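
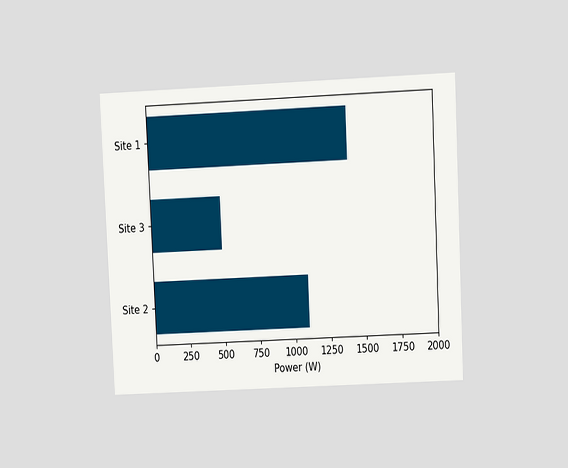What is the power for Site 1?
1400W

The chart is tilted about 3° counter-clockwise and viewed at a slight angle. Reading along the chart's x-axis, the Site 1 bar reaches 1400W.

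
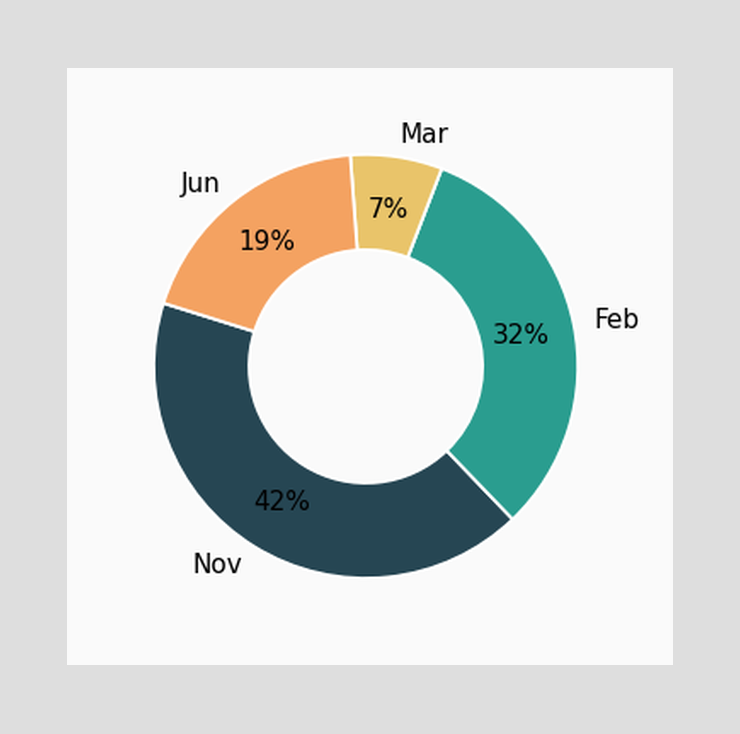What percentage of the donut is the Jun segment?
The Jun segment takes up 19% of the ring.

19%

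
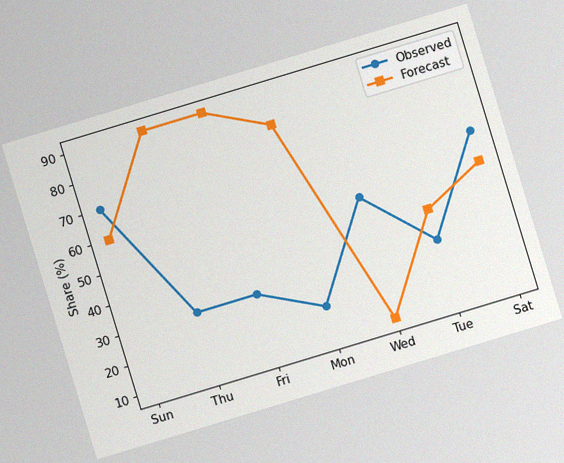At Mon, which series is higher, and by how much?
Forecast, by 60%

The chart is tilted about 17° counter-clockwise, with some photo noise. At Mon, Forecast sits above the other line by 60%.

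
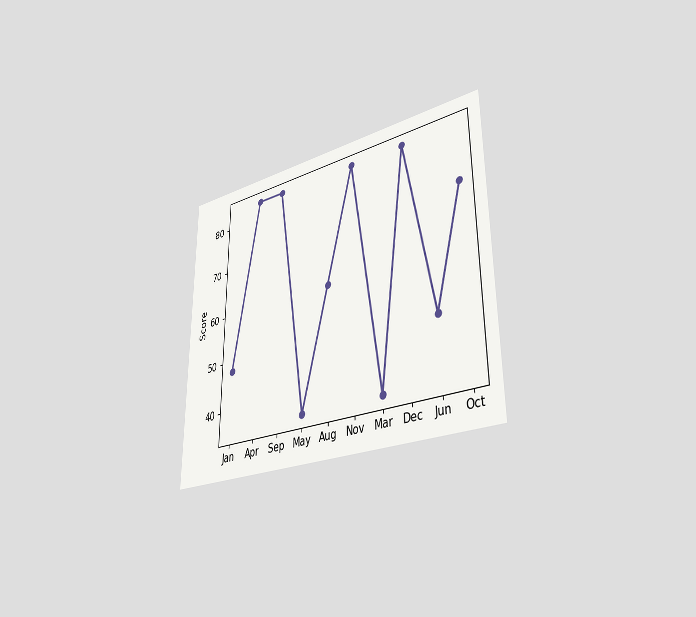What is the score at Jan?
48

The chart is viewed slightly from the right. At Jan, the line is at 48.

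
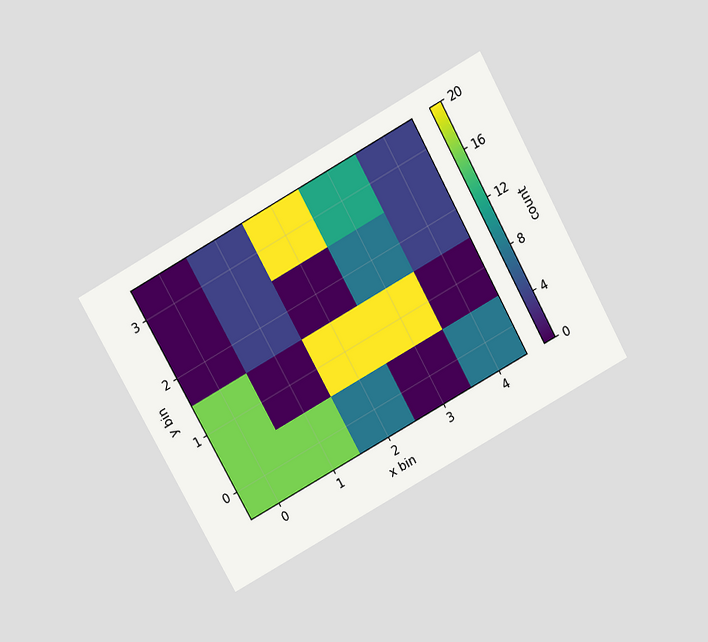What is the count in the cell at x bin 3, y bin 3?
The chart is tilted about 29° counter-clockwise and viewed slightly from above. Matching the cell (3, 3) against the colorbar gives 12.

12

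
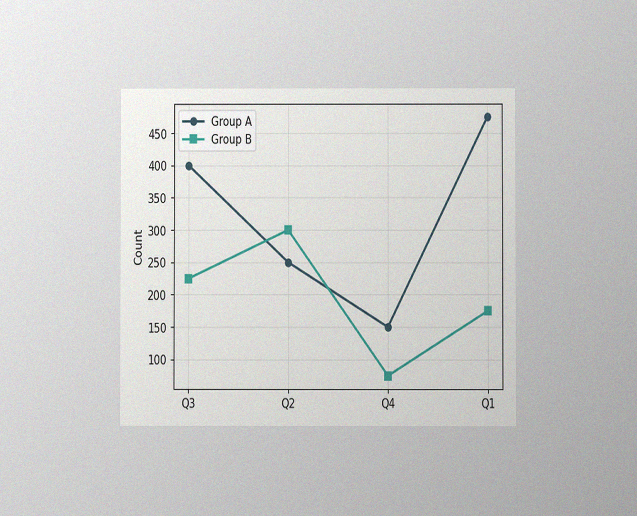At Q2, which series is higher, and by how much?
Group B, by 50

The chart is viewed at a slight angle, with some photo noise. At Q2, Group B sits above the other line by 50.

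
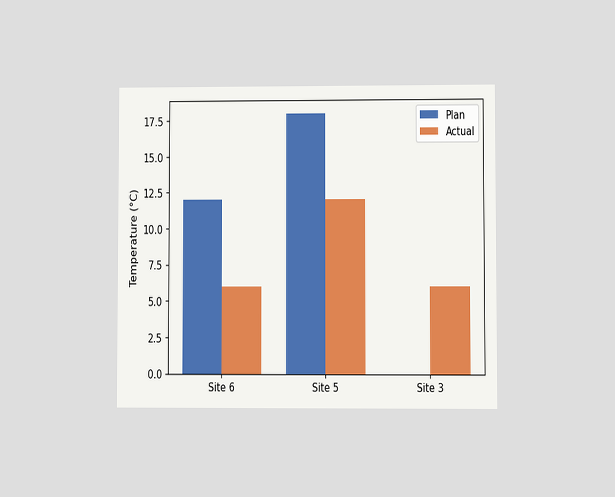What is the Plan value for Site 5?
The chart is viewed at a slight angle. The Plan bar at Site 5 reaches 18°C on the y-axis.

18°C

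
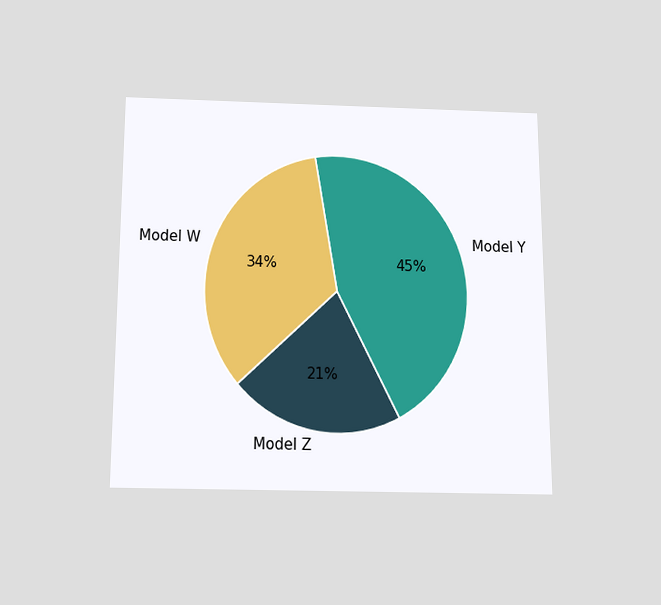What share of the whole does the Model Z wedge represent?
21%

The chart is viewed slightly from below. The Model Z slice takes up 21% of the pie.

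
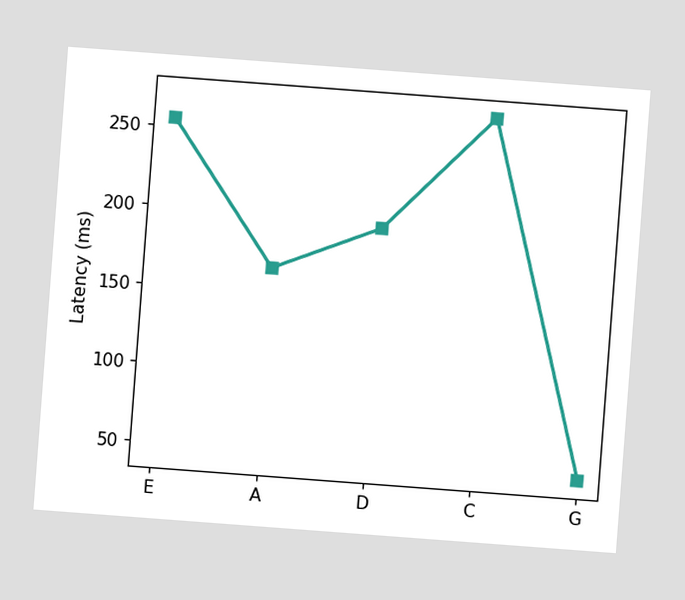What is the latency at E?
255ms

The chart is tilted about 4° clockwise. At E, the line is at 255ms.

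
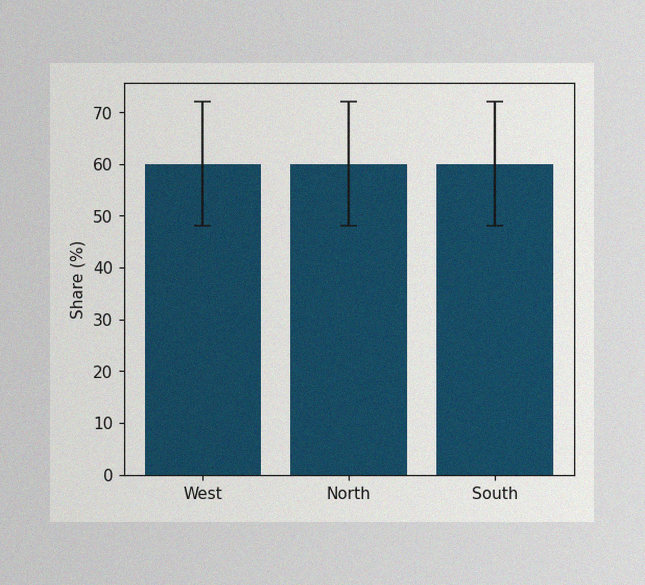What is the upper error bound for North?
The image has some photo noise and uneven lighting. The North bar's upper whisker reaches 72%.

72%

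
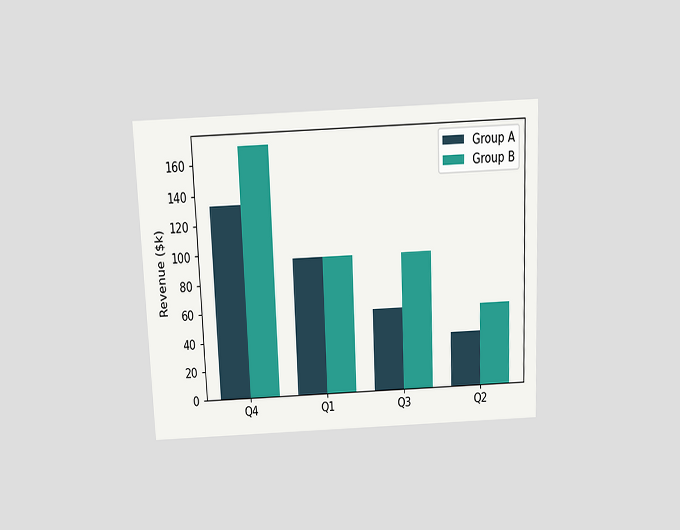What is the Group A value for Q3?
The chart is tilted about 2° counter-clockwise and viewed slightly from above. The Group A bar at Q3 reaches $57k on the y-axis.

$57k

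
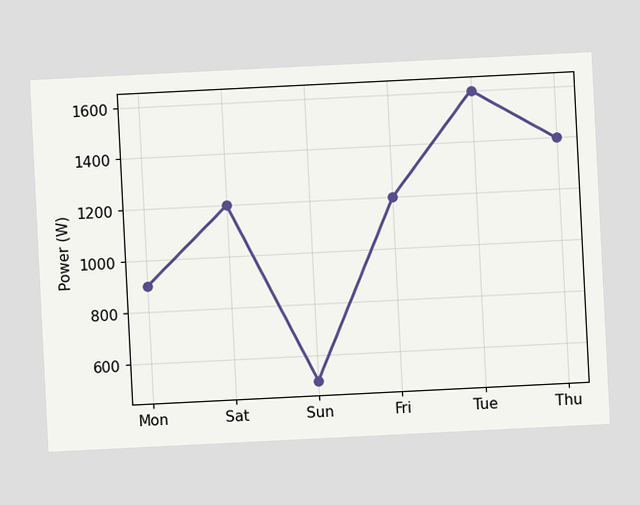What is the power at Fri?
1200W

The chart is tilted about 3° counter-clockwise. At Fri, the line is at 1200W.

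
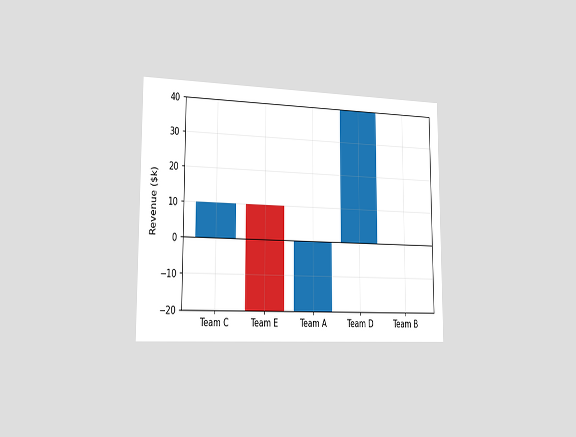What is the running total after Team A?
The chart is viewed slightly from the left. After Team A the running total reaches $0k.

$0k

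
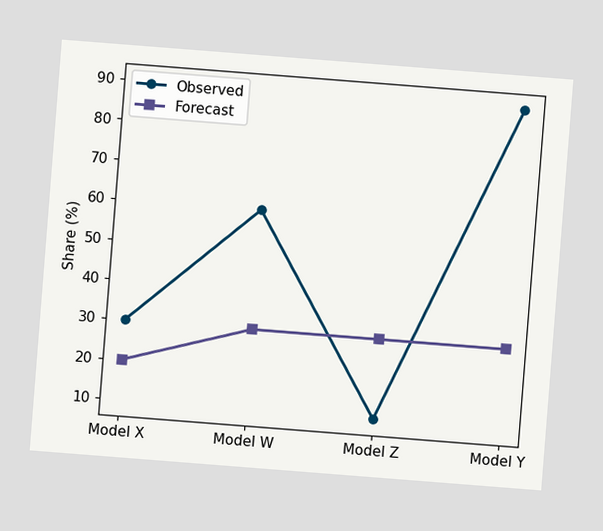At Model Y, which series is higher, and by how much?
Observed, by 60%

The chart is tilted about 4° clockwise. At Model Y, Observed sits above the other line by 60%.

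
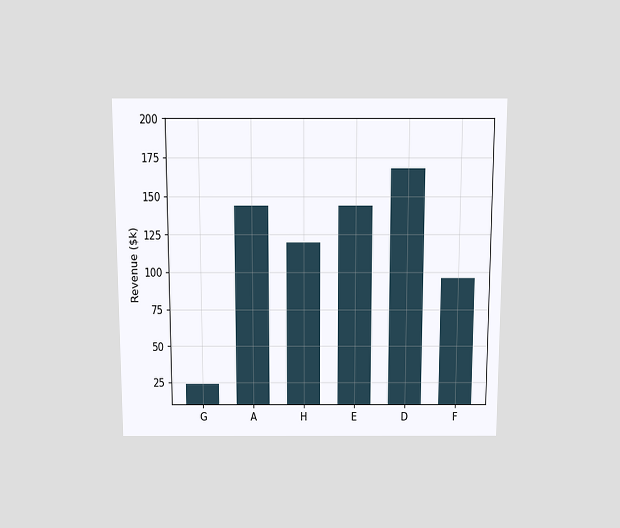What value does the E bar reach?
$144k

The chart is viewed slightly from above. Reading along the chart's y-axis, the E bar reaches $144k.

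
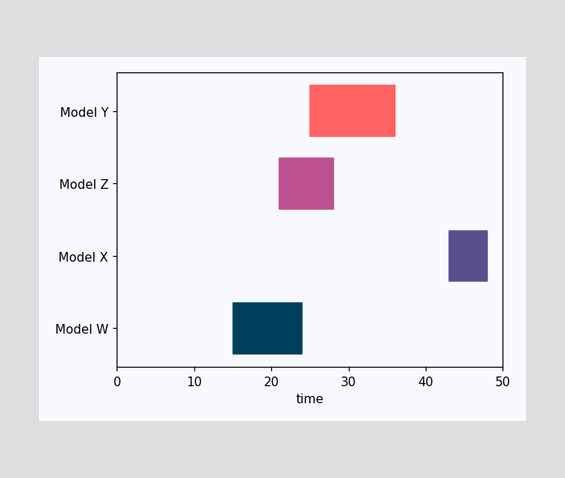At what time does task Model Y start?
25

The Model Y bar begins at t=25.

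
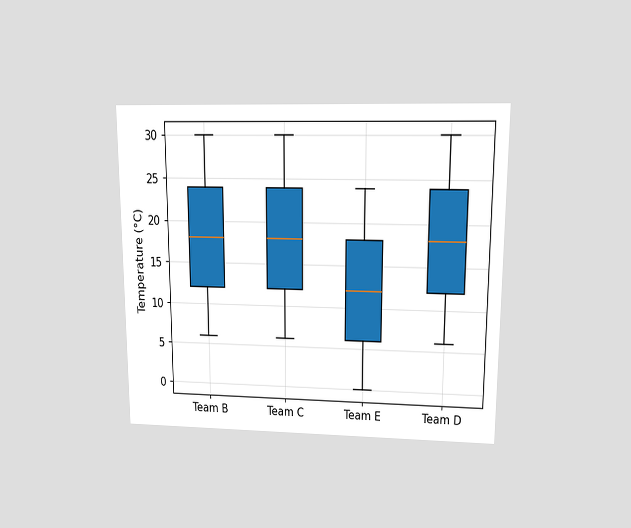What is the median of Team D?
The chart is viewed at a slight angle. The median line in the Team D box sits at 18°C.

18°C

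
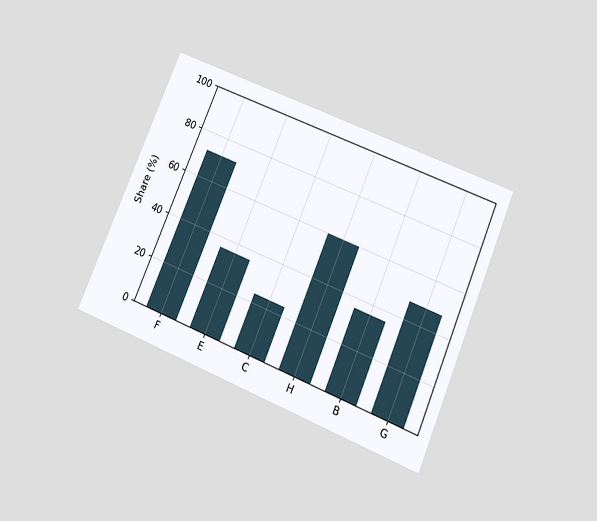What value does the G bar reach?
48%

The chart is tilted about 23° clockwise and viewed slightly from below. Reading along the chart's y-axis, the G bar reaches 48%.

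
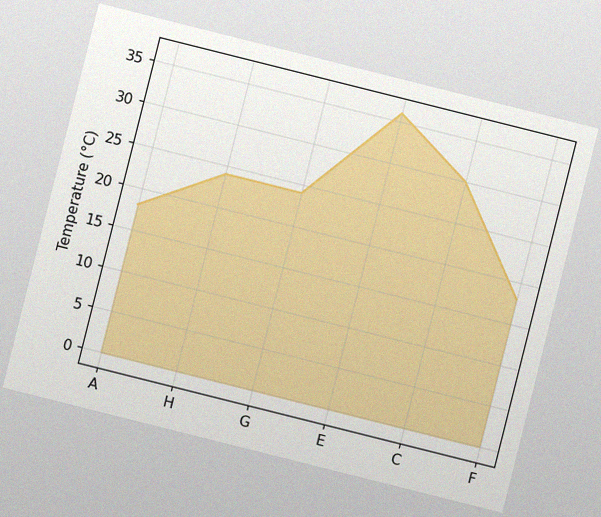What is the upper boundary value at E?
36°C

The chart is tilted about 14° clockwise, with some photo noise. At E the upper boundary is at 36°C.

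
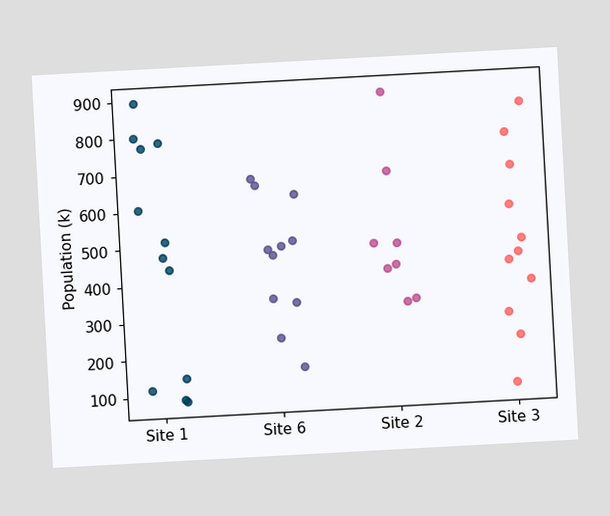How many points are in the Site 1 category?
12

The chart is tilted about 3° counter-clockwise. Counting the markers in the Site 1 column gives 12.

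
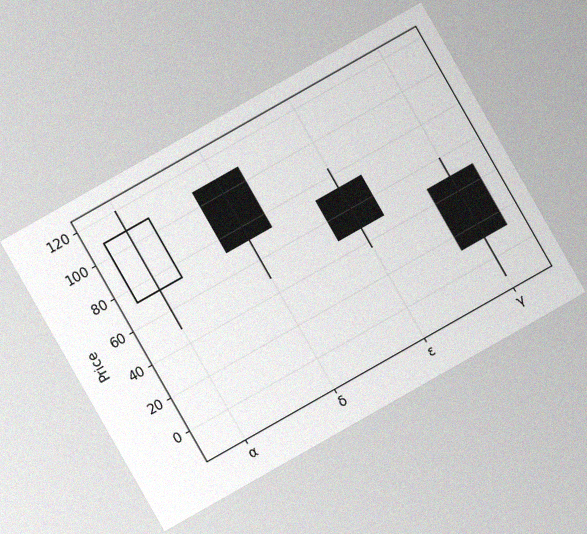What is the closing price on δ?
72

The chart is tilted about 30° counter-clockwise, with some photo noise. The δ candle closes at 72.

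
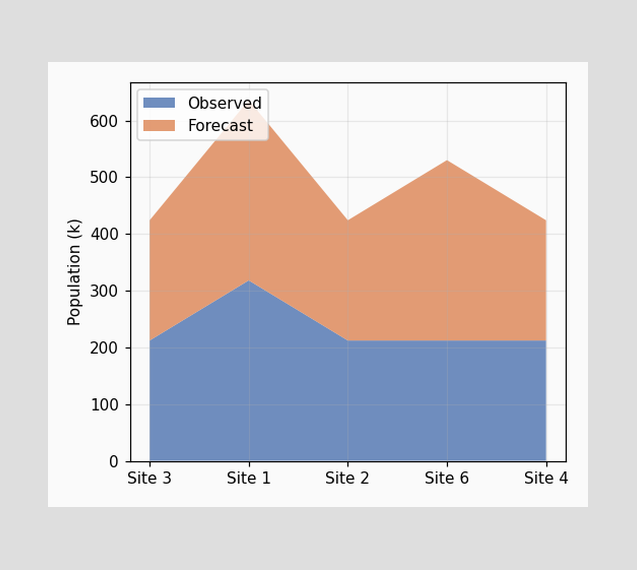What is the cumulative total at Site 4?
424k

The stacked total at Site 4 reaches 424k.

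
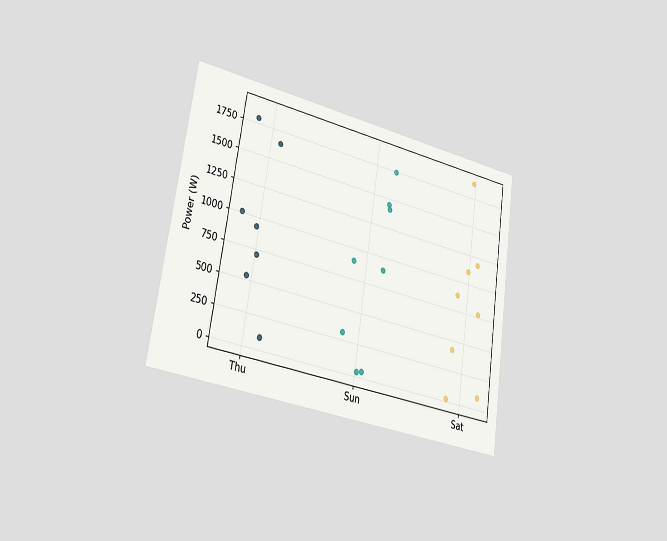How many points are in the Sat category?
8

The chart is tilted about 8° clockwise and viewed slightly from the left. Counting the markers in the Sat column gives 8.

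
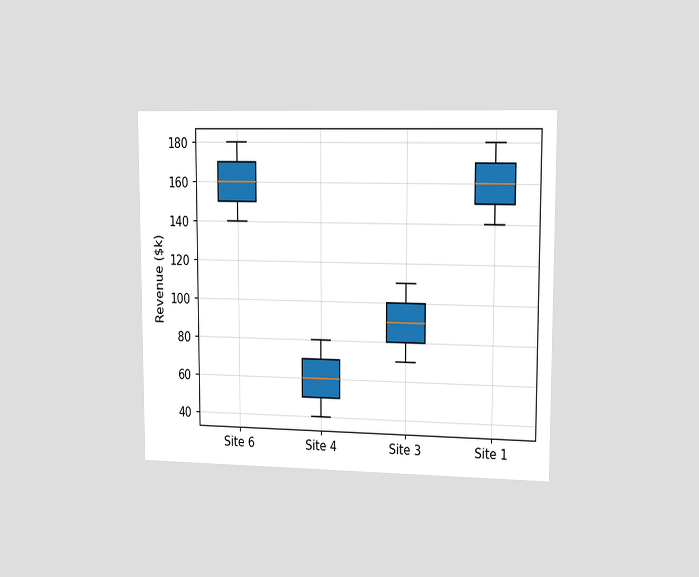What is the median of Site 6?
$160k

The chart is viewed slightly from the right. The median line in the Site 6 box sits at $160k.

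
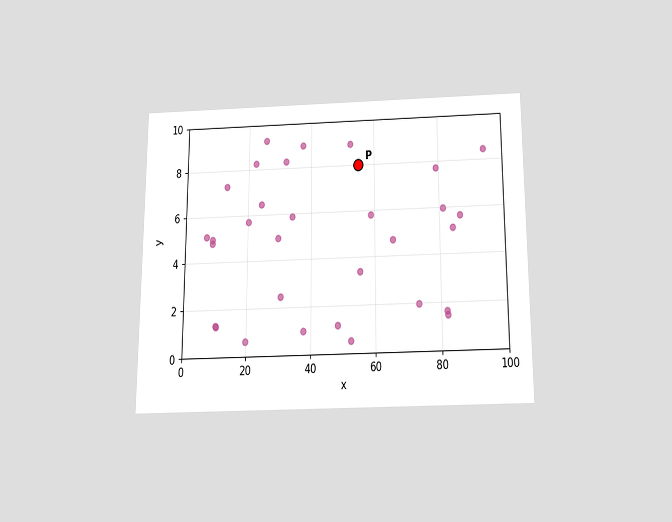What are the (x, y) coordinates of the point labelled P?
The chart is viewed slightly from below. Following the gridlines from P to each axis, P sits at (55, 8).

(55, 8)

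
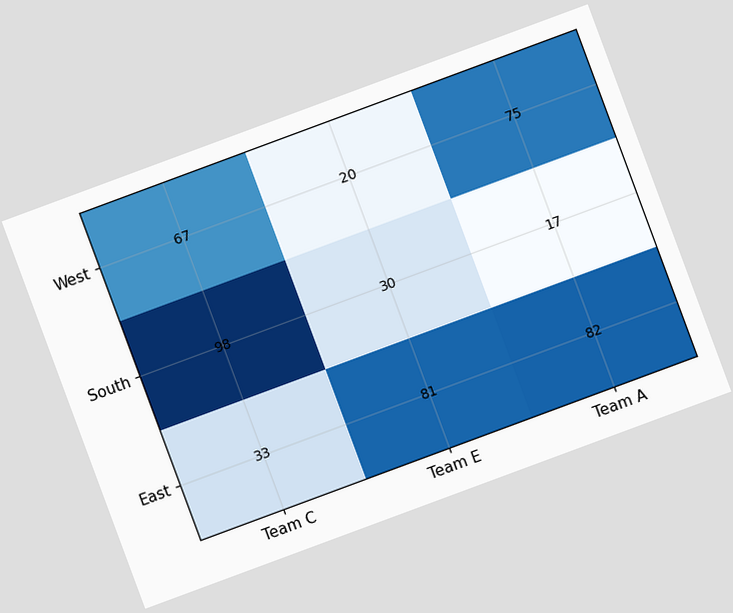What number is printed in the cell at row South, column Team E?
30

The chart is tilted about 20° counter-clockwise. The (South, Team E) cell reads 30.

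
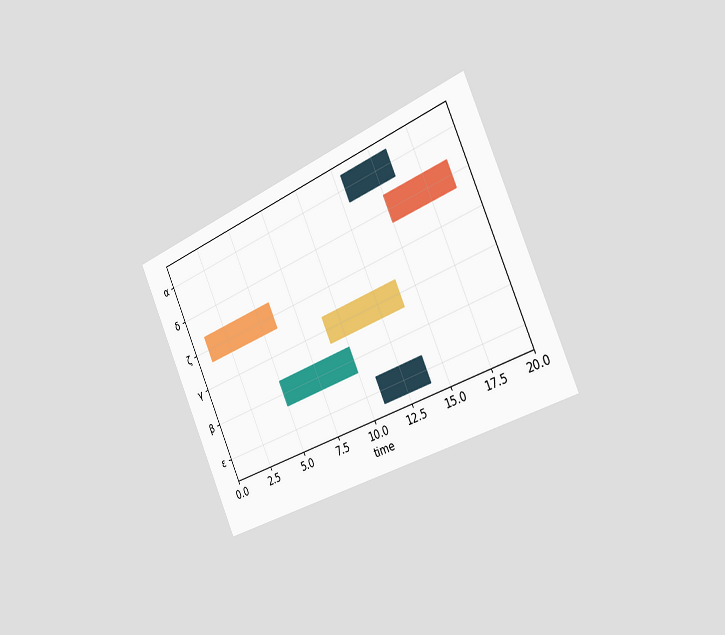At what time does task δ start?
The chart is tilted about 24° counter-clockwise and viewed slightly from the right. The δ bar begins at t=15.

15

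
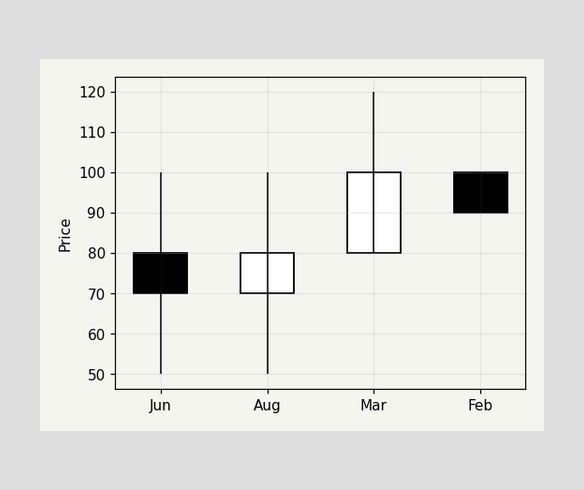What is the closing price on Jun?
70

The Jun candle closes at 70.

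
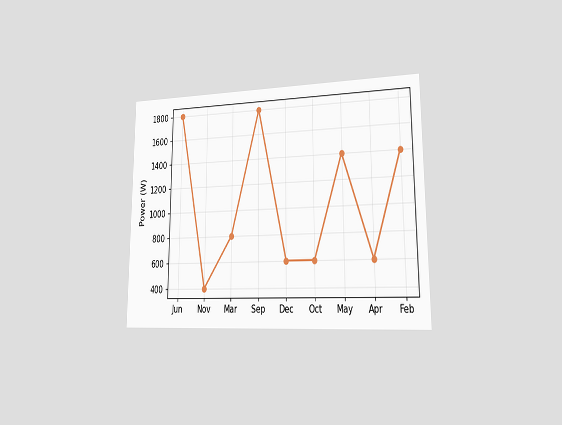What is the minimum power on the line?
400W

The chart is viewed slightly from the right. The lowest point is at Nov, and reading across to the y-axis gives 400W.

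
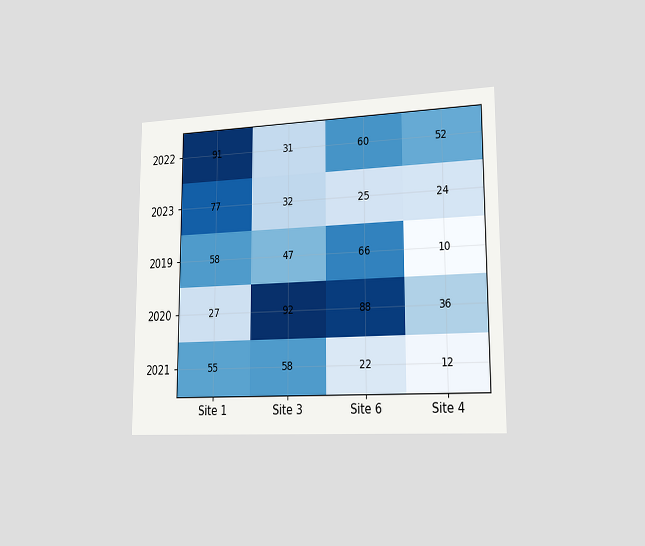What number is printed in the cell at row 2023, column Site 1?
The chart is viewed slightly from the right. The (2023, Site 1) cell reads 77.

77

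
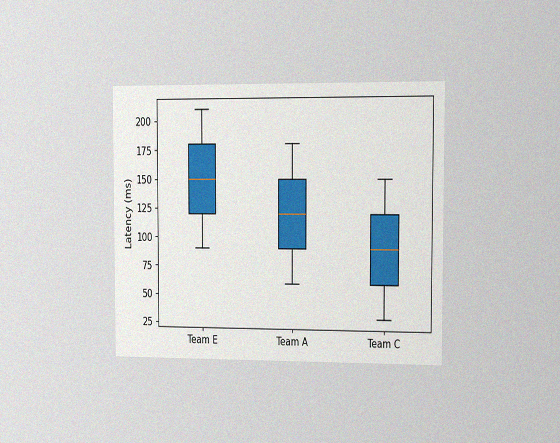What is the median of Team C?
90ms

The chart is viewed slightly from the right, with some photo noise. The median line in the Team C box sits at 90ms.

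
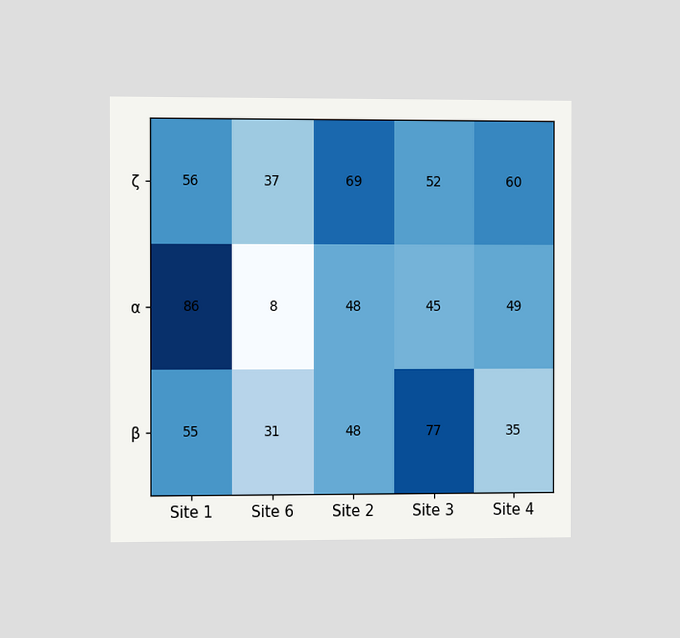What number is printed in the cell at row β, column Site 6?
31

The chart is viewed slightly from the left. The (β, Site 6) cell reads 31.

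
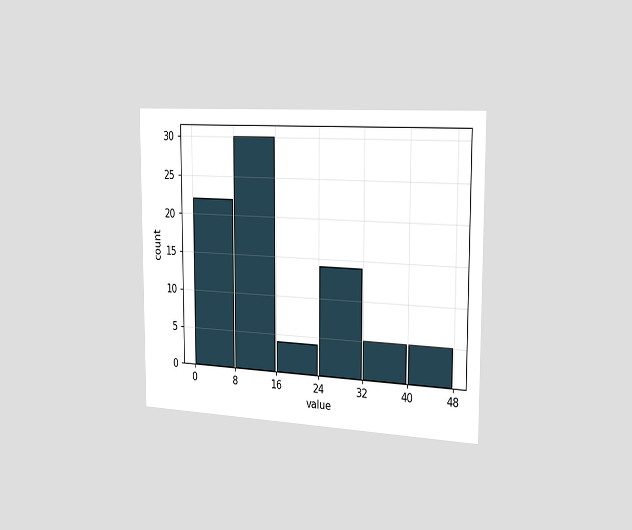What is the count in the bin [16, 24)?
The chart is viewed slightly from the right. The [16, 24) bin has height 4.

4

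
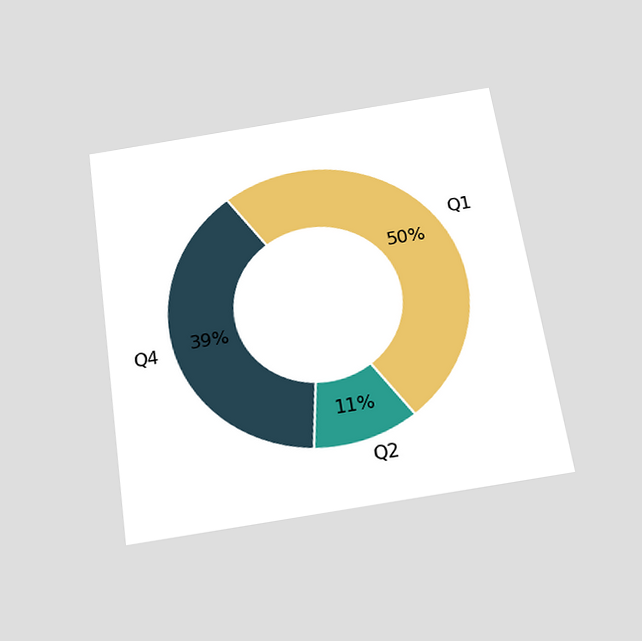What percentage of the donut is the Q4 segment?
39%

The chart is tilted about 8° counter-clockwise and viewed slightly from below. The Q4 segment takes up 39% of the ring.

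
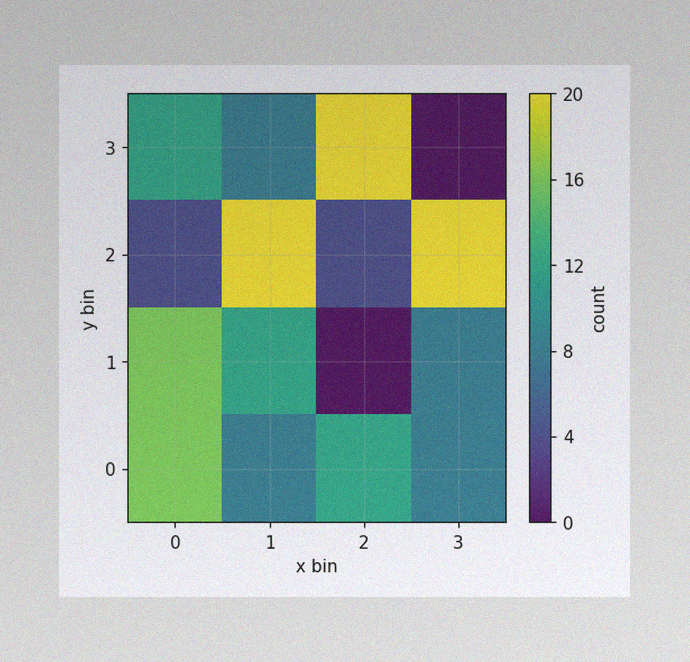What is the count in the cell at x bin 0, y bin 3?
The image has some photo noise and uneven lighting. Matching the cell (0, 3) against the colorbar gives 12.

12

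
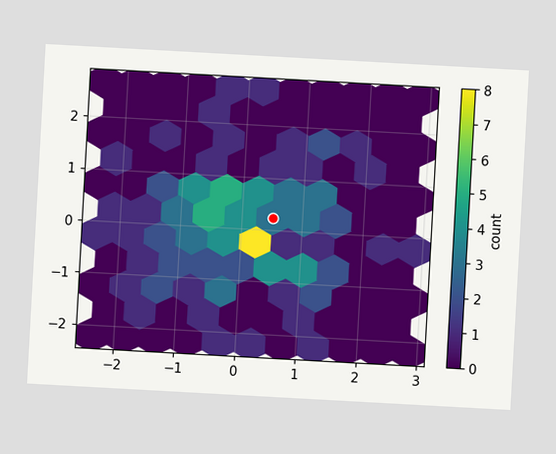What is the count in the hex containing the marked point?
3

The chart is tilted about 3° clockwise. The marked hex reads 3 on the colorbar.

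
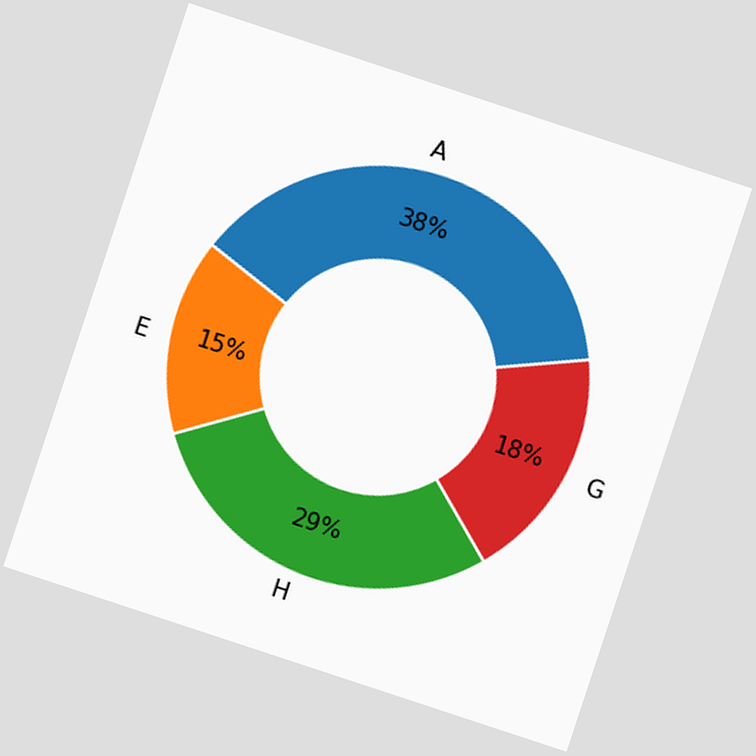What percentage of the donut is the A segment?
38%

The chart is tilted about 18° clockwise. The A segment takes up 38% of the ring.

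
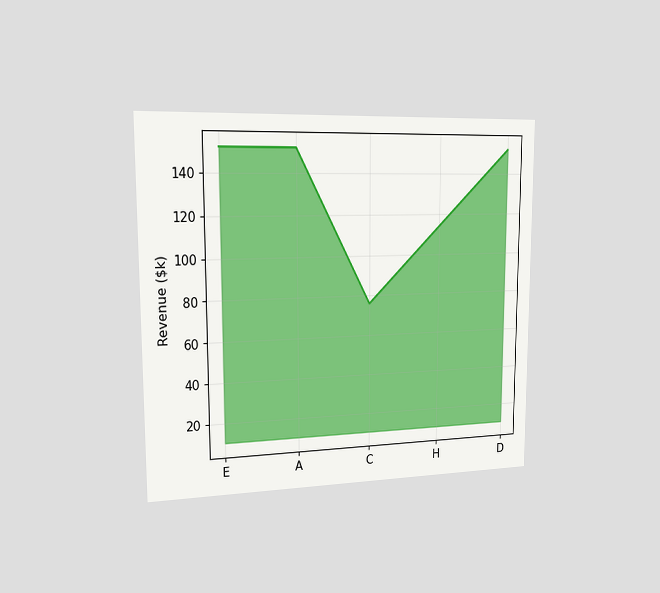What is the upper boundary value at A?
The chart is viewed slightly from the left. At A the upper boundary is at $152k.

$152k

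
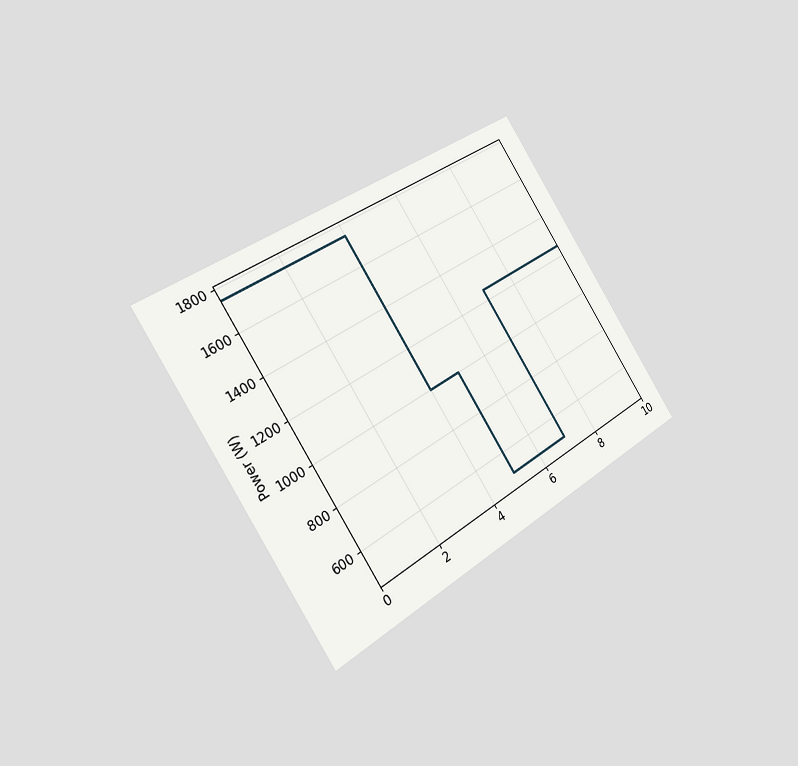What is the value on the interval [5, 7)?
500W

The chart is tilted about 33° counter-clockwise and viewed slightly from the left. On [5, 7) the step sits at 500W.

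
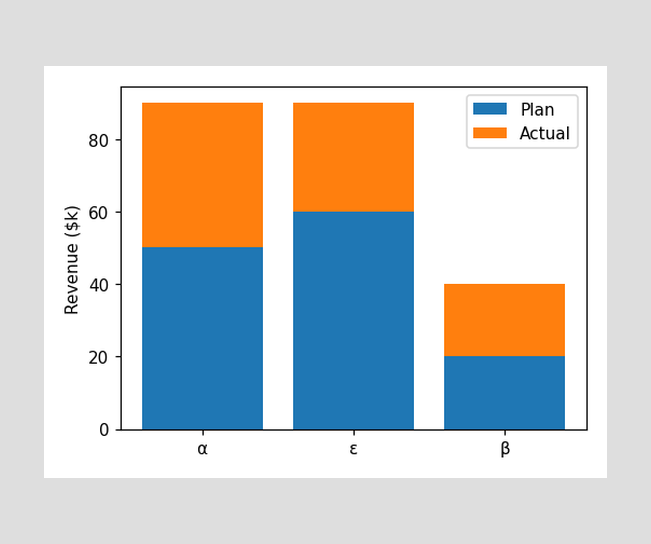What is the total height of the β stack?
The β stack's top reaches $40k on the y-axis.

$40k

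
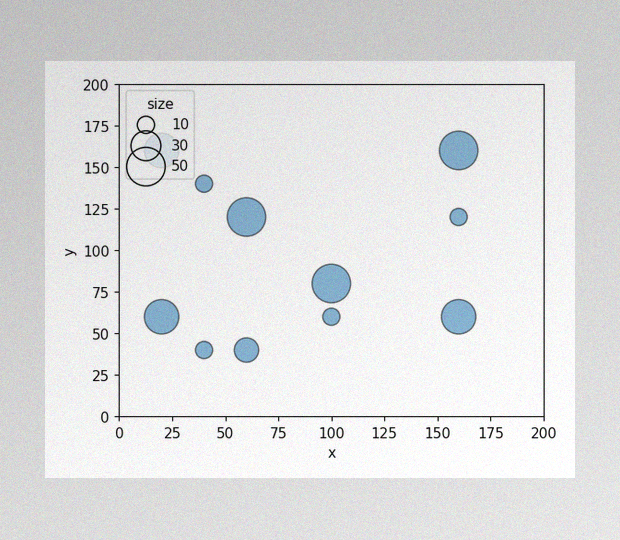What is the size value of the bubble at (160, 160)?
The image has some photo noise and uneven lighting. Matching the bubble at (160, 160) against the size legend gives 50.

50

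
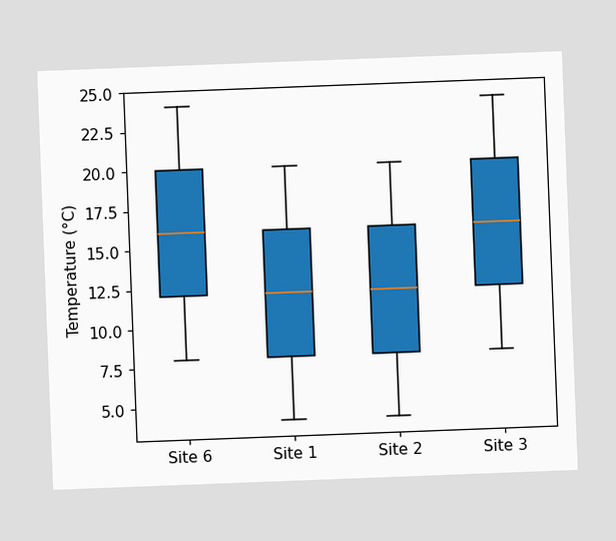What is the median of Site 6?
The chart is tilted about 2° counter-clockwise. The median line in the Site 6 box sits at 16°C.

16°C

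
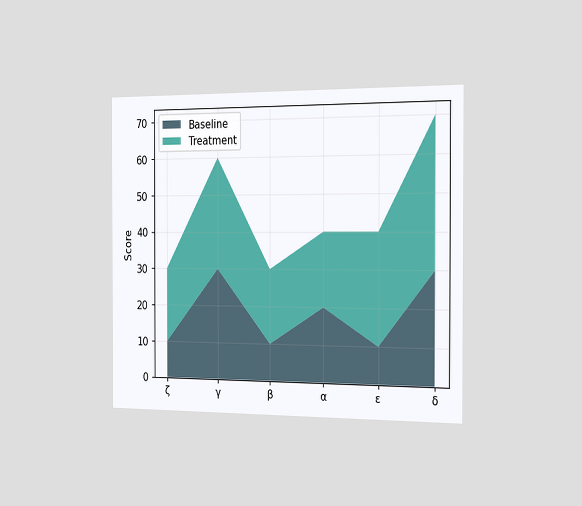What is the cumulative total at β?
30

The chart is viewed slightly from the right. The stacked total at β reaches 30.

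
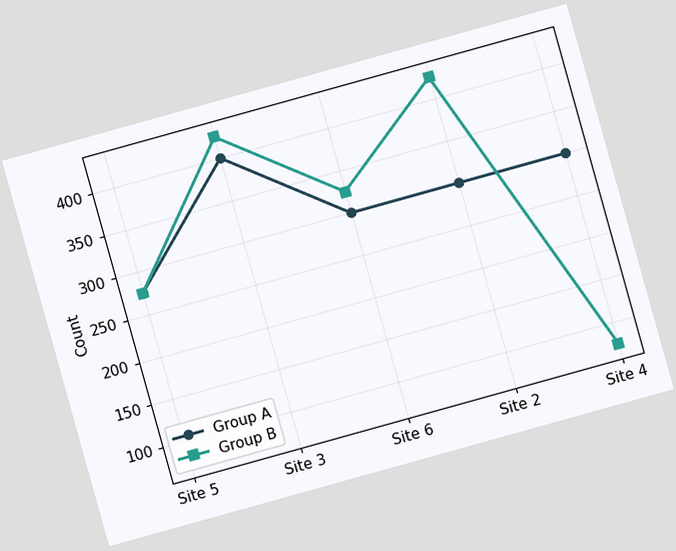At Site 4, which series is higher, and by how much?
Group A, by 225

The chart is tilted about 16° counter-clockwise. At Site 4, Group A sits above the other line by 225.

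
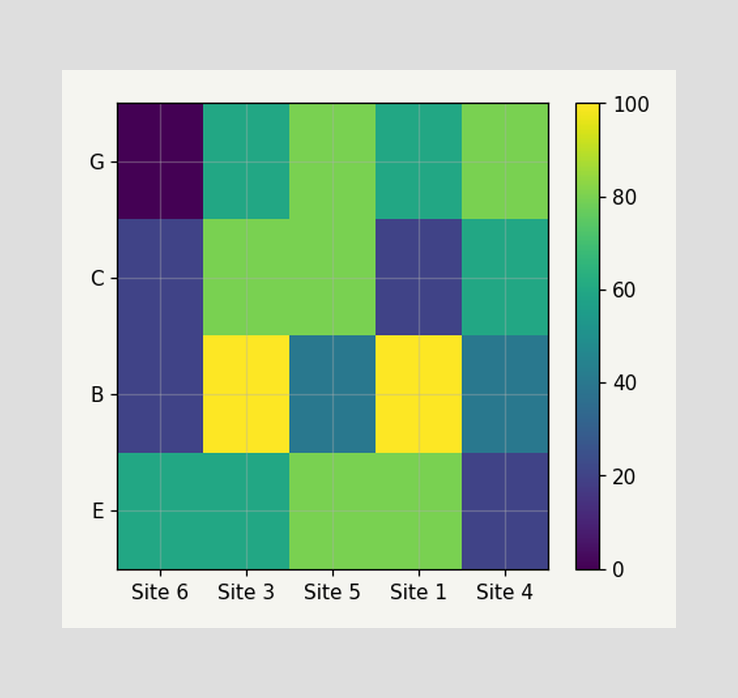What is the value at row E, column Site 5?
80

Matching cell (E, Site 5) against the colorbar gives 80.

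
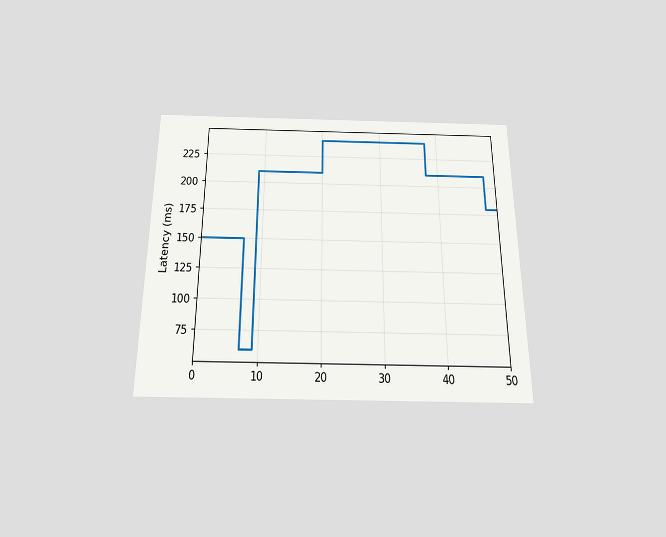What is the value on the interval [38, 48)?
210ms

The chart is viewed slightly from below. On [38, 48) the step sits at 210ms.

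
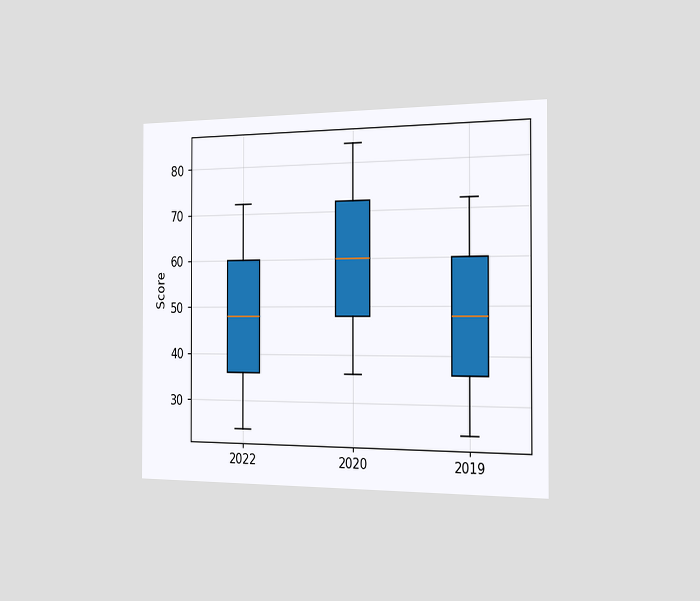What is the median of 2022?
The chart is viewed slightly from the right. The median line in the 2022 box sits at 48.

48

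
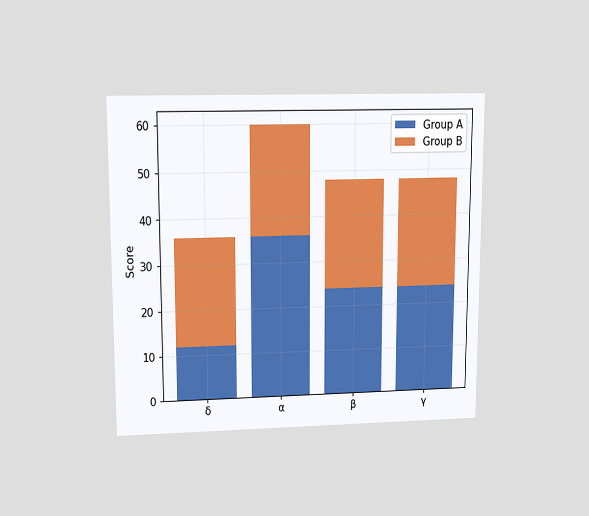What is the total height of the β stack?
48

The chart is viewed at a slight angle. The β stack's top reaches 48 on the y-axis.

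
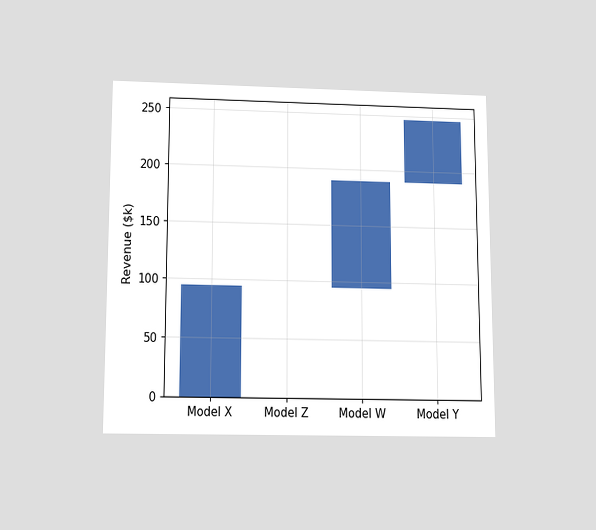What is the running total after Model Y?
The chart is viewed slightly from below. After Model Y the running total reaches $247k.

$247k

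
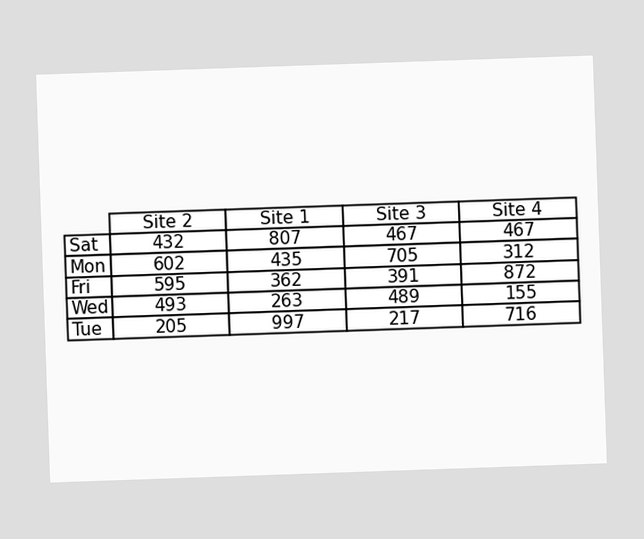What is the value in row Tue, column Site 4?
The (Tue, Site 4) cell reads 716.

716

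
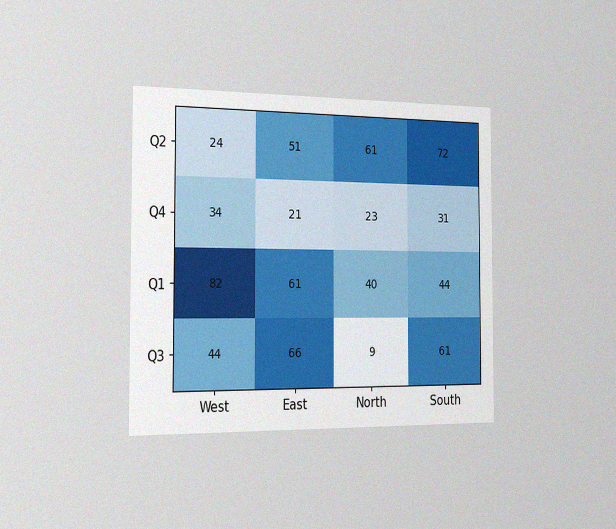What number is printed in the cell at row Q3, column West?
44

The chart is viewed slightly from the left, with some photo noise. The (Q3, West) cell reads 44.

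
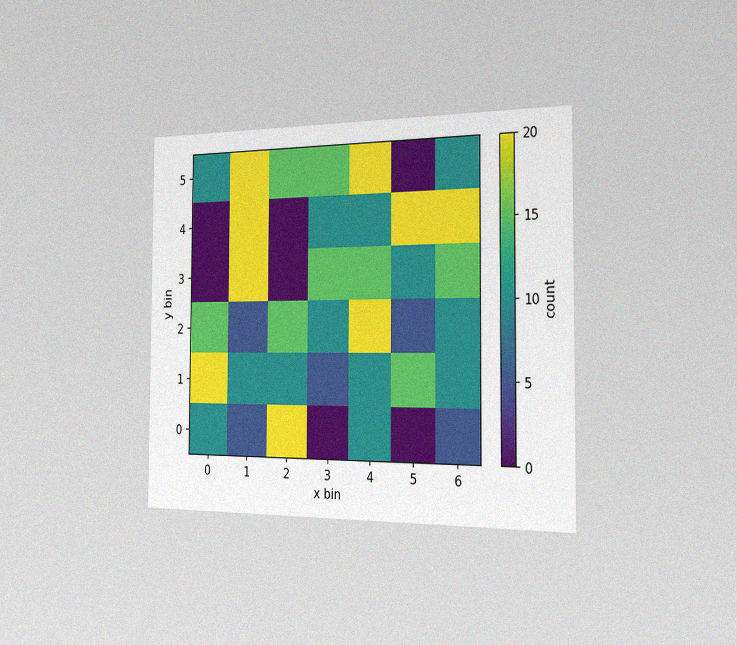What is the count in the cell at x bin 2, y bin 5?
The chart is viewed slightly from the right, with some photo noise. Matching the cell (2, 5) against the colorbar gives 15.

15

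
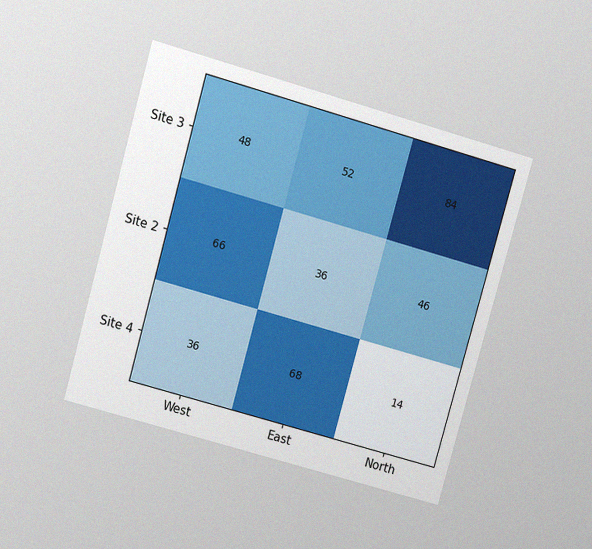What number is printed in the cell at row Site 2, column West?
66

The chart is tilted about 16° clockwise and viewed at a slight angle, with some photo noise. The (Site 2, West) cell reads 66.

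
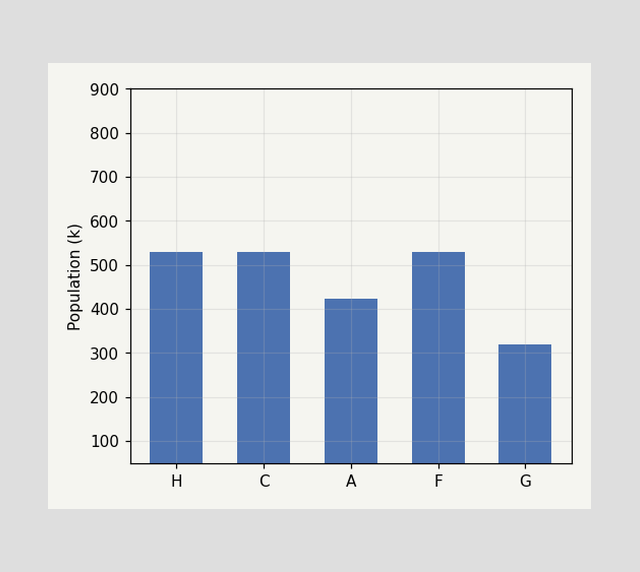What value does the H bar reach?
530k

Reading along the chart's y-axis, the H bar reaches 530k.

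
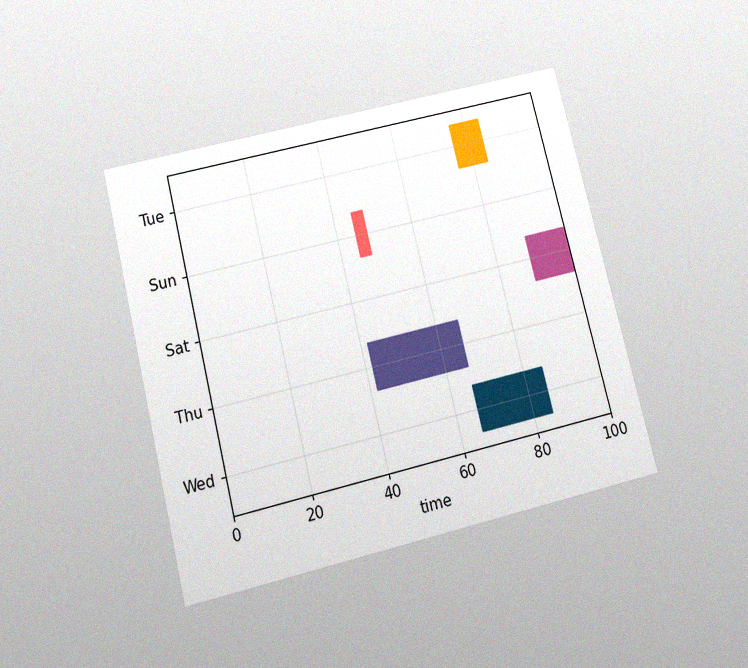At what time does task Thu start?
42

The chart is tilted about 14° counter-clockwise and viewed slightly from below, with some photo noise. The Thu bar begins at t=42.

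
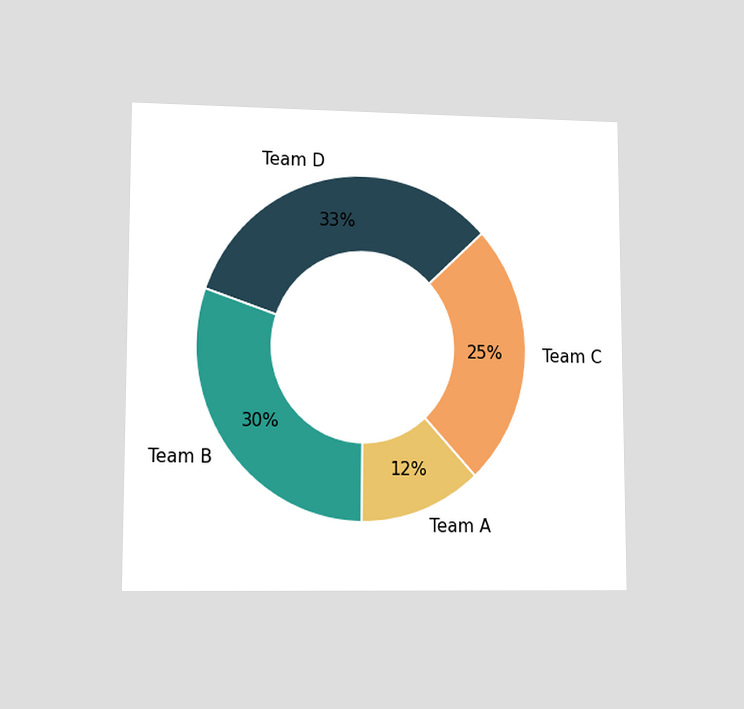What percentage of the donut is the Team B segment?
30%

The chart is viewed at a slight angle. The Team B segment takes up 30% of the ring.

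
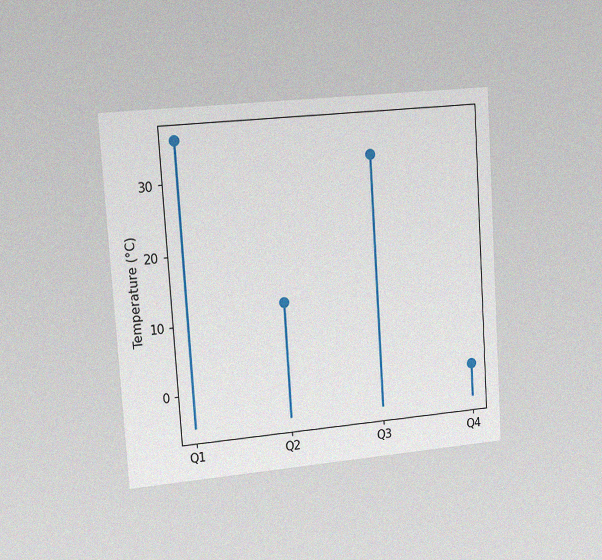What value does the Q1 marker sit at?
36°C

The chart is tilted about 4° counter-clockwise and viewed slightly from the left, with some photo noise. The Q1 marker sits at 36°C.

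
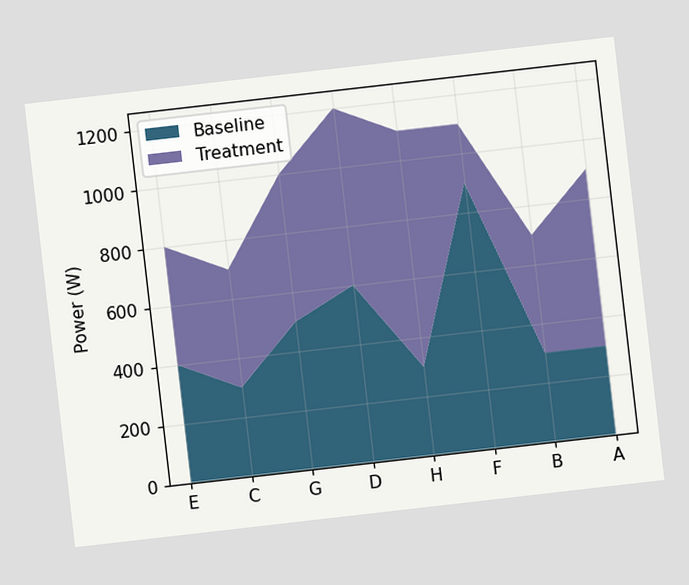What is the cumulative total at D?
The chart is tilted about 7° counter-clockwise. The stacked total at D reaches 1200W.

1200W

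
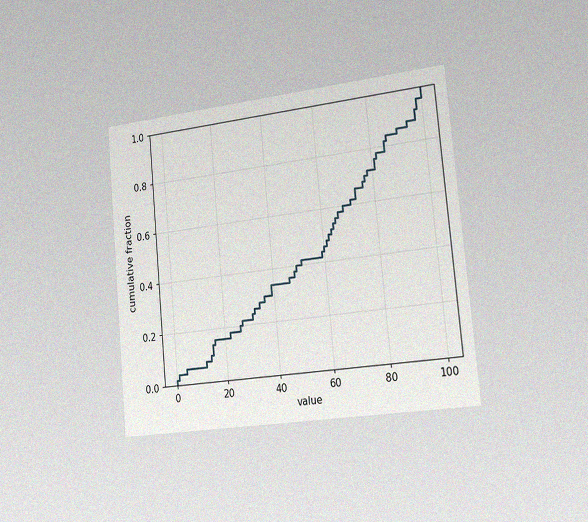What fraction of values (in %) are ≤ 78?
The chart is tilted about 5° counter-clockwise and viewed slightly from the right, with some photo noise. At x=78 the ECDF step is at 72%.

72%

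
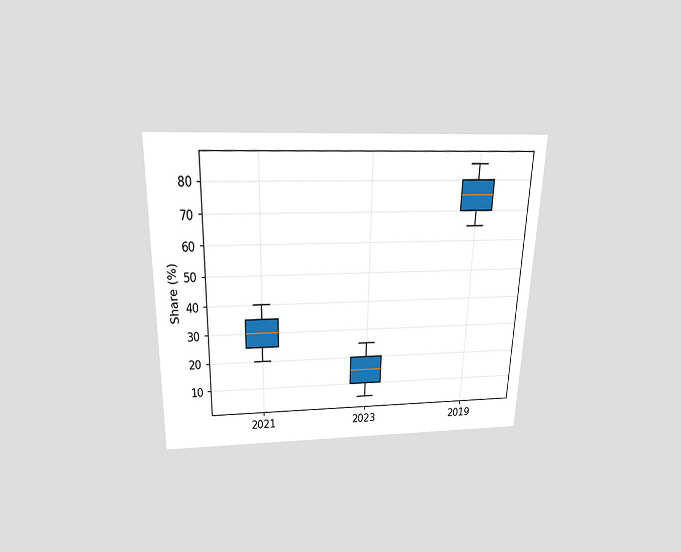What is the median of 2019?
The chart is viewed slightly from above. The median line in the 2019 box sits at 75%.

75%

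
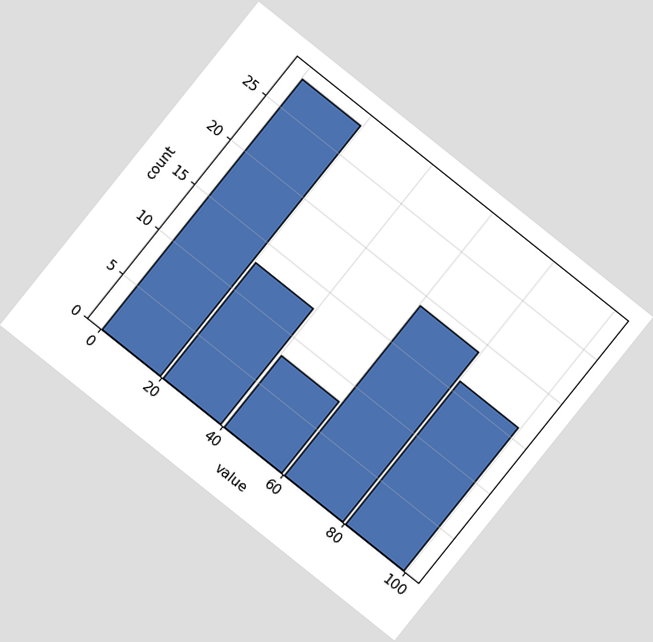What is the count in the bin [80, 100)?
16

The chart is tilted about 39° clockwise. The [80, 100) bin has height 16.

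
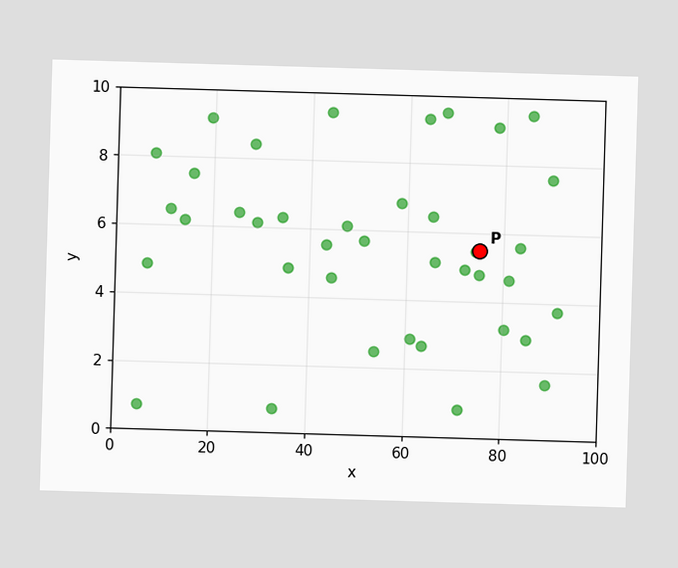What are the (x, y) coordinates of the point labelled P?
(75, 5.5)

Following the gridlines from P to each axis, P sits at (75, 5.5).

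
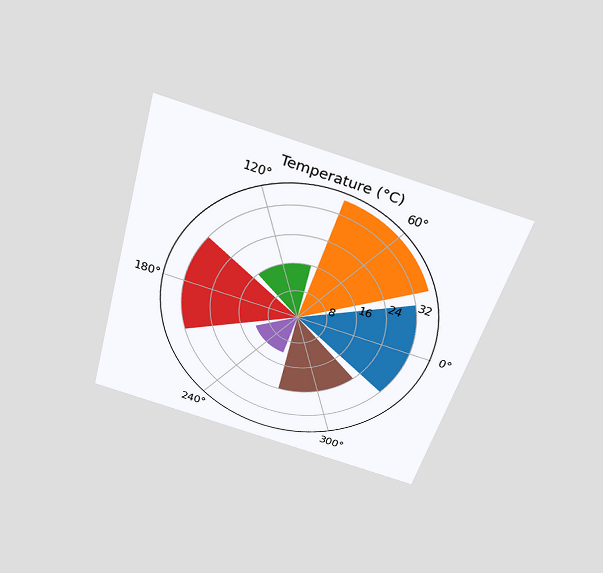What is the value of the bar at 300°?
24°C

The chart is tilted about 16° clockwise and viewed slightly from above. The bar at 300° reaches 24°C on the radial axis.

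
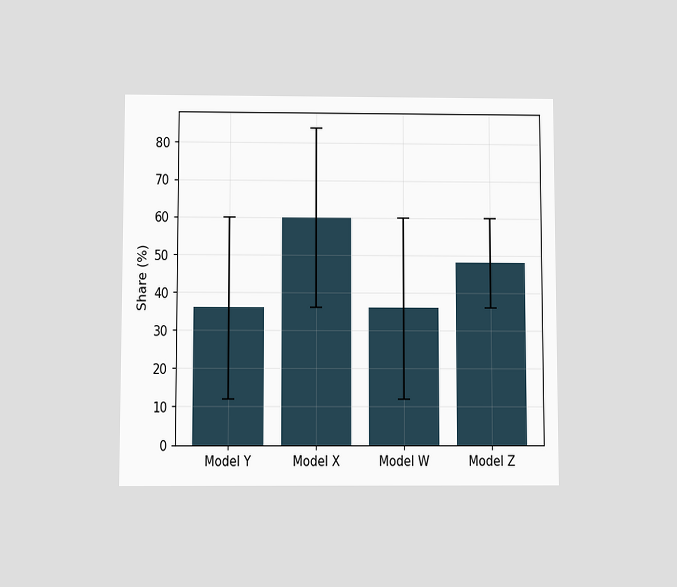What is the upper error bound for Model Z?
The chart is viewed slightly from below. The Model Z bar's upper whisker reaches 60%.

60%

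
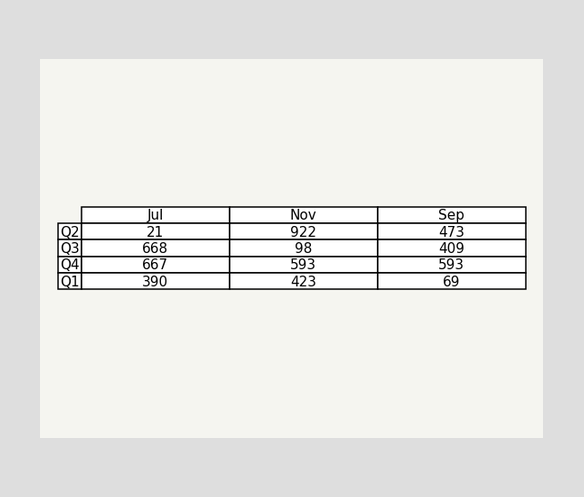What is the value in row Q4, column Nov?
593

The (Q4, Nov) cell reads 593.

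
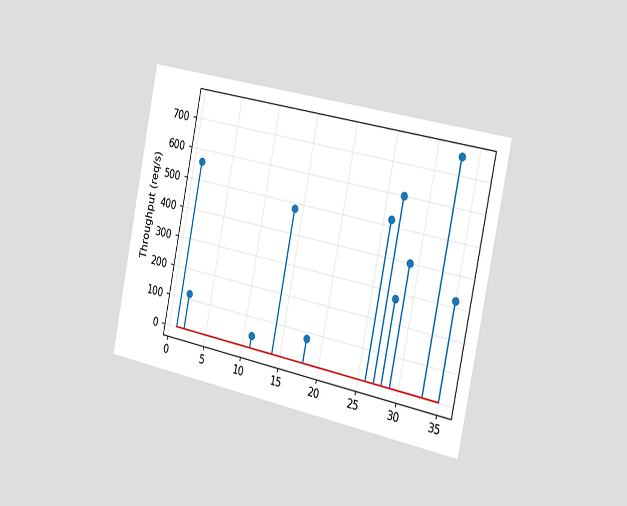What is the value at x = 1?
The chart is tilted about 11° clockwise and viewed slightly from the right. The stem at x=1 reaches 560req/s.

560req/s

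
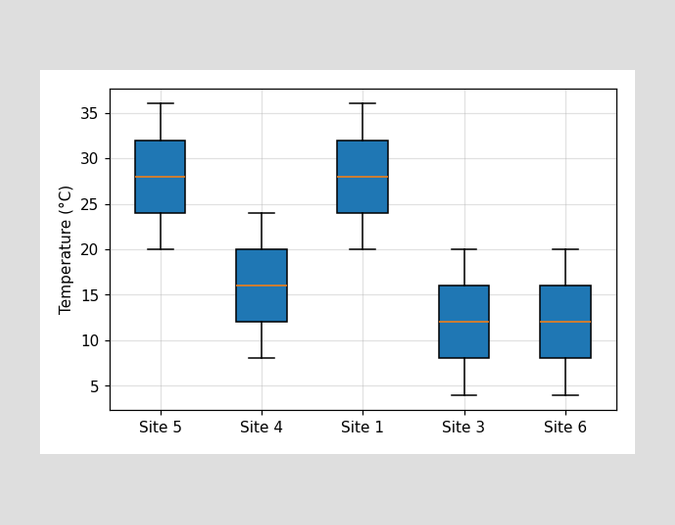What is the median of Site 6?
12°C

The median line in the Site 6 box sits at 12°C.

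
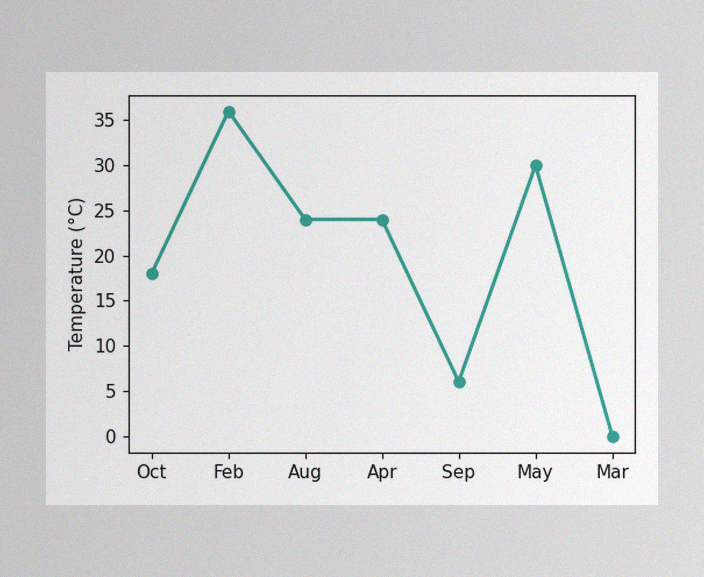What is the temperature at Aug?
24°C

The image has some photo noise and uneven lighting. At Aug, the line is at 24°C.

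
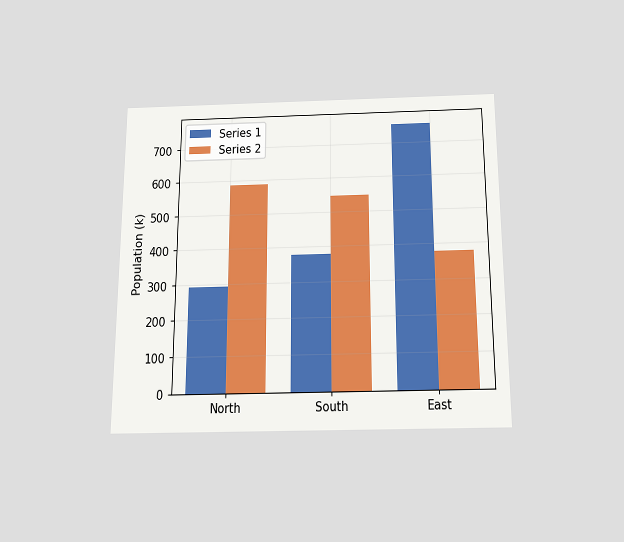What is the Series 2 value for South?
546k

The chart is viewed slightly from below. The Series 2 bar at South reaches 546k on the y-axis.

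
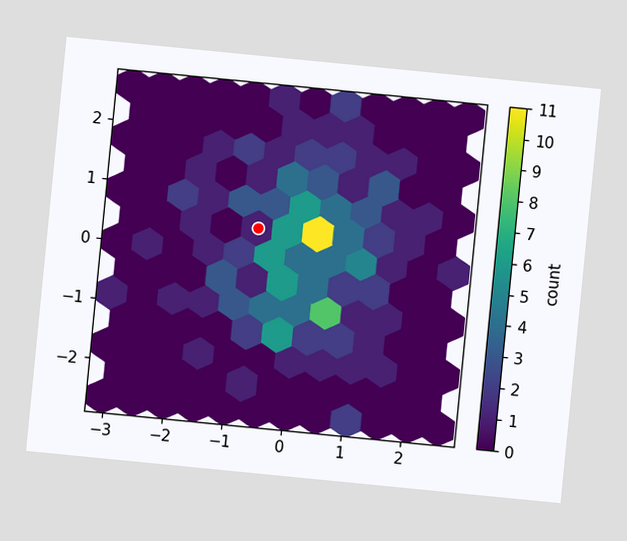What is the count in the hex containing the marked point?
1

The chart is tilted about 6° clockwise. The marked hex reads 1 on the colorbar.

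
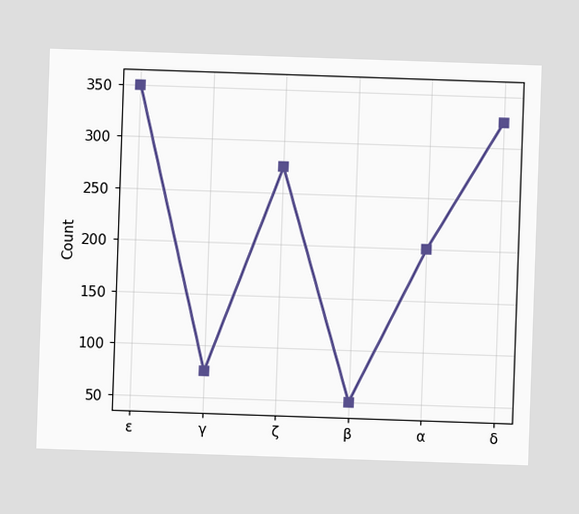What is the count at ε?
350

At ε, the line is at 350.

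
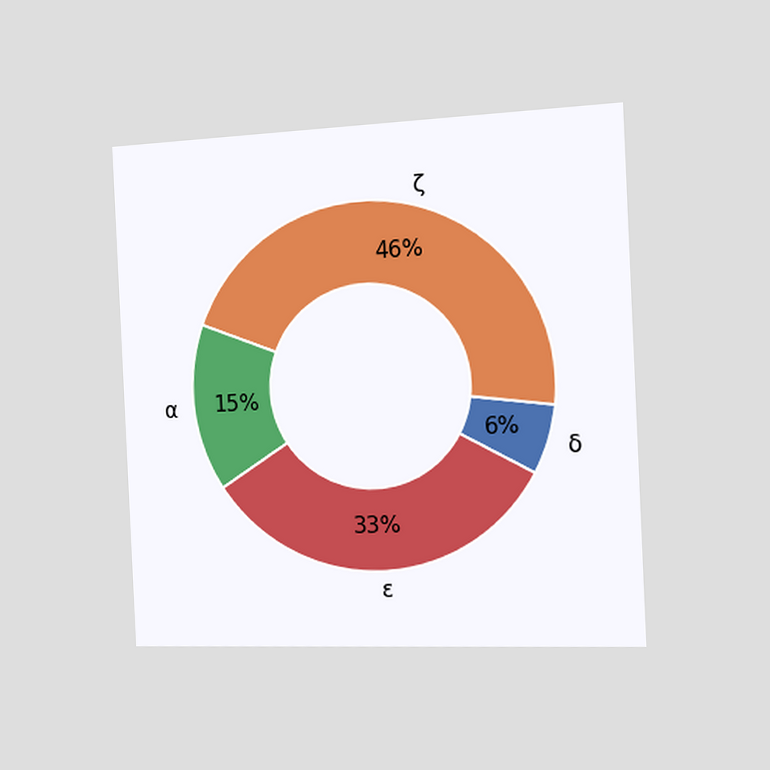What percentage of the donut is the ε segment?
33%

The chart is tilted about 3° counter-clockwise and viewed slightly from the right. The ε segment takes up 33% of the ring.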